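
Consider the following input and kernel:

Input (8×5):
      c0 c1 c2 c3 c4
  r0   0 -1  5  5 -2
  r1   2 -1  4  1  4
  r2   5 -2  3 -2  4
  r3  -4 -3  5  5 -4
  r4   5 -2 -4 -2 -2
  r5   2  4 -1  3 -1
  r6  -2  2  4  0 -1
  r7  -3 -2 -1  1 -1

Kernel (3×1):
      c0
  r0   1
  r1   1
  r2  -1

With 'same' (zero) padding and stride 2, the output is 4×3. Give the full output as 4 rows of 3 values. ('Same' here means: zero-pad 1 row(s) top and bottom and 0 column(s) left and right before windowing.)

-2 1 -6
11 2 12
-1 2 -5
3 4 -1

Output[0,0]: The receptive field on the zero-padded input at this output position is [0 / 0 / 2]. Elementwise product with the kernel and sum: 0·1 + 0·1 + 2·-1.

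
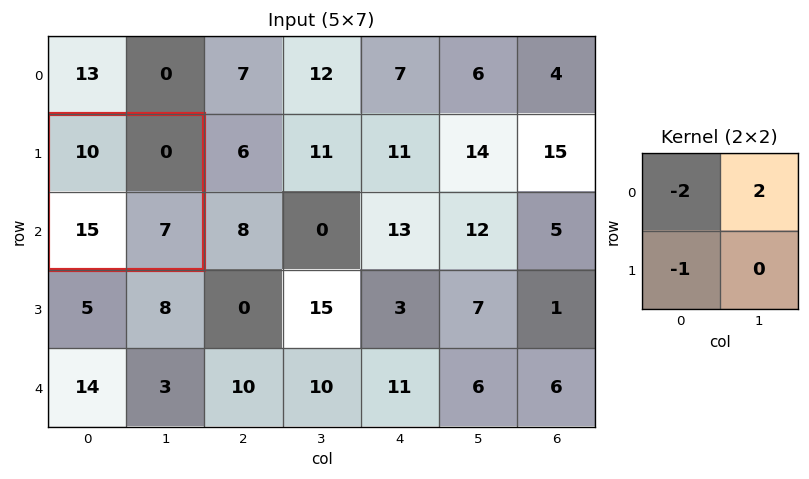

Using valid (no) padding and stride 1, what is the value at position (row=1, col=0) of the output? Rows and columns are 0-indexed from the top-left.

The receptive field on the input at this output position is [10 0 / 15 7]. Elementwise product with the kernel and sum: 10·-2 + 0·2 + 15·-1.

-35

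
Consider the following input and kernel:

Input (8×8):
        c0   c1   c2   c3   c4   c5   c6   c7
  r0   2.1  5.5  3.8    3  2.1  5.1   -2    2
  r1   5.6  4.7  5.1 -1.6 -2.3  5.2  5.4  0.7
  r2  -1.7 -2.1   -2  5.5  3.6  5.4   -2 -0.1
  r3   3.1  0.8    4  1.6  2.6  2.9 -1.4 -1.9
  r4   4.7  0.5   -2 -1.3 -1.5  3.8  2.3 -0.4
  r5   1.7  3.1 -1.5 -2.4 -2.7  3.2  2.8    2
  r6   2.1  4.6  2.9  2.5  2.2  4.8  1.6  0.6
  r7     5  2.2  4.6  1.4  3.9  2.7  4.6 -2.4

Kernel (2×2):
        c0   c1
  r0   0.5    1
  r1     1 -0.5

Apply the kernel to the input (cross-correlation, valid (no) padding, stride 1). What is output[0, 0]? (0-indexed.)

9.8

The receptive field on the input at this output position is [2.1 5.5 / 5.6 4.7]. Elementwise product with the kernel and sum: 2.1·0.5 + 5.5·1 + 5.6·1 + 4.7·-0.5.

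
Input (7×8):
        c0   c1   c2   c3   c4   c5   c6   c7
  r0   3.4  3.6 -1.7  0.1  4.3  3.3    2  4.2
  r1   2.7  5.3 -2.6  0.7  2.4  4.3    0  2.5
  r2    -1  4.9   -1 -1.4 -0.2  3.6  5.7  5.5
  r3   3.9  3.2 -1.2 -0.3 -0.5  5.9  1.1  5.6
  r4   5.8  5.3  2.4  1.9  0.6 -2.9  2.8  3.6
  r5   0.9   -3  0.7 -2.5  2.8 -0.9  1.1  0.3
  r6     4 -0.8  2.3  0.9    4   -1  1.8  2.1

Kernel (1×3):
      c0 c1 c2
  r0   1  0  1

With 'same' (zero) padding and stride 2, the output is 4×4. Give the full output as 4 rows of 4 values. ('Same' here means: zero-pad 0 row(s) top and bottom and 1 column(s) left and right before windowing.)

3.6 3.7 3.4 7.5
4.9 3.5 2.2 9.1
5.3 7.2 -1 0.7
-0.8 0.1 -0.1 1.1

Output[0,0]: The receptive field on the zero-padded input at this output position is [0 3.4 3.6]. Elementwise product with the kernel and sum: 0·1 + 3.6·1.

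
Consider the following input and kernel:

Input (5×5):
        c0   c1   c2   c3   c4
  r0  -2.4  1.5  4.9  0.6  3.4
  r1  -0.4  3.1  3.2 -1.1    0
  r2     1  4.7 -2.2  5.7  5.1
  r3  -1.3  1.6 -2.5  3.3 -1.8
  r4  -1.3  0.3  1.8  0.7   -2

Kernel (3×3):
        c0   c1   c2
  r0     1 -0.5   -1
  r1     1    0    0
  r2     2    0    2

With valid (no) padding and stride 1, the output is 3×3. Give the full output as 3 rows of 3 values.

Output[0,0]: The receptive field on the input at this output position is [-2.4 1.5 4.9 / -0.4 3.1 3.2 / 1 4.7 -2.2]. Elementwise product with the kernel and sum: -2.4·1 + 1.5·-0.5 + 4.9·-1 + -0.4·1 + 1·2 + -2.2·2.

-10.85 22.35 10.2
-11.75 17.1 -7.05
0.55 3.7 -13.05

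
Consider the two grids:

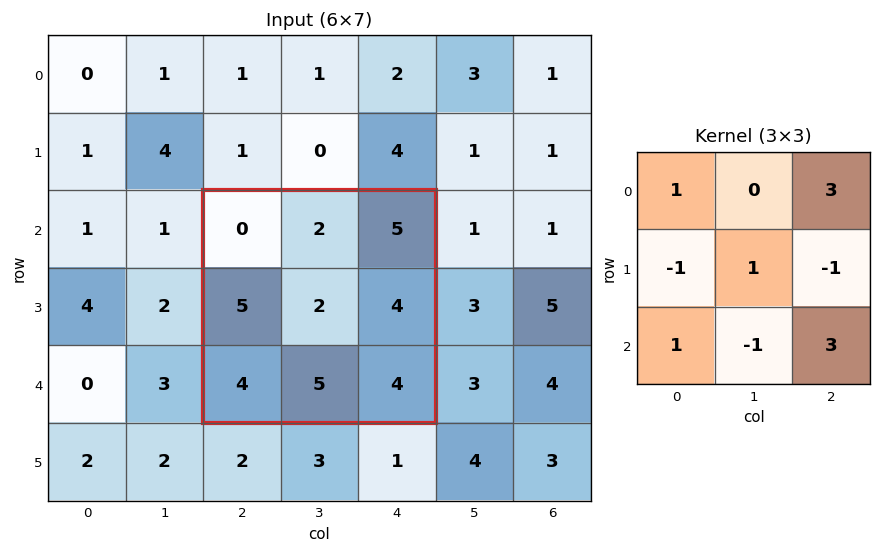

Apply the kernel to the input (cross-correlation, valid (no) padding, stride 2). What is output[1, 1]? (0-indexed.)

19

The receptive field on the input at this output position is [0 2 5 / 5 2 4 / 4 5 4]. Elementwise product with the kernel and sum: 0·1 + 5·3 + 5·-1 + 2·1 + 4·-1 + 4·1 + 5·-1 + 4·3.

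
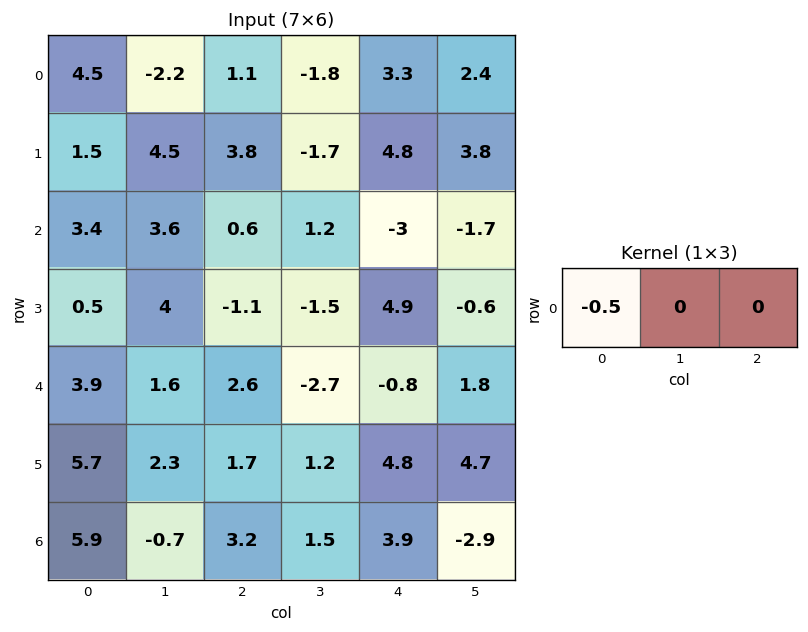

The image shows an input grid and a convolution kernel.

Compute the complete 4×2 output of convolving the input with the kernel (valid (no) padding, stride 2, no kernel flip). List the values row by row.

Output[0,0]: The receptive field on the input at this output position is [4.5 -2.2 1.1]. Elementwise product with the kernel and sum: 4.5·-0.5.
Output[0,1]: The receptive field on the input at this output position is [1.1 -1.8 3.3]. Elementwise product with the kernel and sum: 1.1·-0.5.

-2.25 -0.55
-1.7 -0.3
-1.95 -1.3
-2.95 -1.6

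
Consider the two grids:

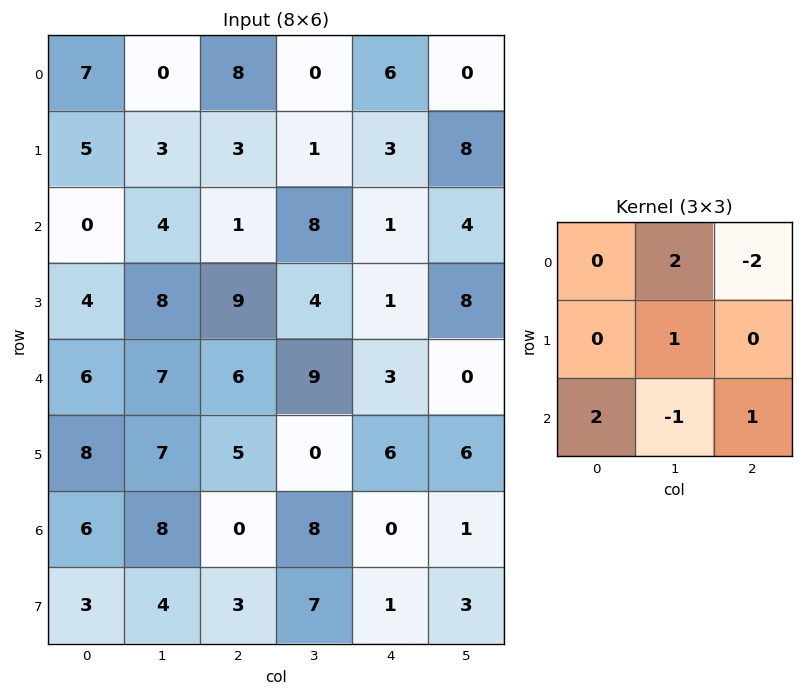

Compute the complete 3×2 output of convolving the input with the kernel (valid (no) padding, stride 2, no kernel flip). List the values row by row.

Output[0,0]: The receptive field on the input at this output position is [7 0 8 / 5 3 3 / 0 4 1]. Elementwise product with the kernel and sum: 0·2 + 8·-2 + 3·1 + 0·2 + 4·-1 + 1·1.

-16 -16
25 24
13 4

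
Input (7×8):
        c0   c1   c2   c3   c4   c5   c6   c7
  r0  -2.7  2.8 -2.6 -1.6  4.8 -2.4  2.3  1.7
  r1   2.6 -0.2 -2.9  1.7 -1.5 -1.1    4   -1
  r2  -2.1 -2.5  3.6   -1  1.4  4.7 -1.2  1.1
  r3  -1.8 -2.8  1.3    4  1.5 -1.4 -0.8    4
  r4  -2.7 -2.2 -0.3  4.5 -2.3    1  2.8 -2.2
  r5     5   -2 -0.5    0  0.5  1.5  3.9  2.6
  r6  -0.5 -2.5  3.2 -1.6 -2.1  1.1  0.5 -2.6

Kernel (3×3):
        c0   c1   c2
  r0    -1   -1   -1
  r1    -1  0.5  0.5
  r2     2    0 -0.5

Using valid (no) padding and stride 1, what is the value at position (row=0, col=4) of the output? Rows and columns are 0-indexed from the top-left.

The receptive field on the input at this output position is [4.8 -2.4 2.3 / -1.5 -1.1 4 / 1.4 4.7 -1.2]. Elementwise product with the kernel and sum: 4.8·-1 + -2.4·-1 + 2.3·-1 + -1.5·-1 + -1.1·0.5 + 4·0.5 + 1.4·2 + -1.2·-0.5.

1.65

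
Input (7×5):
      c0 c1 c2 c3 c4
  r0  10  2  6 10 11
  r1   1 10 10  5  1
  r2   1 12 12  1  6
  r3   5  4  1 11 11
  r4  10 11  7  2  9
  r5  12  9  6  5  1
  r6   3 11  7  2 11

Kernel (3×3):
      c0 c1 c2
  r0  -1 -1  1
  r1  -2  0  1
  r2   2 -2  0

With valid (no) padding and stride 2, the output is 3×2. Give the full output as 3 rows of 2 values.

Output[0,0]: The receptive field on the input at this output position is [10 2 6 / 1 10 10 / 1 12 12]. Elementwise product with the kernel and sum: 10·-1 + 2·-1 + 6·1 + 1·-2 + 10·1 + 1·2 + 12·-2.

-20 -2
-12 12
-48 -1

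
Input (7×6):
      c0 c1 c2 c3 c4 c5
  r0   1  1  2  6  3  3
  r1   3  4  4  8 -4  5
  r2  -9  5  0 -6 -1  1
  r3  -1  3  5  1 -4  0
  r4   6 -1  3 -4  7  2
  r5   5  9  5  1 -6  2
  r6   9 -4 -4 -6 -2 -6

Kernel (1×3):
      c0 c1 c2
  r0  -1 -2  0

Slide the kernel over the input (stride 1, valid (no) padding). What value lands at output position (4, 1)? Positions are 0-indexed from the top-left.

-5

The receptive field on the input at this output position is [-1 3 -4]. Elementwise product with the kernel and sum: -1·-1 + 3·-2.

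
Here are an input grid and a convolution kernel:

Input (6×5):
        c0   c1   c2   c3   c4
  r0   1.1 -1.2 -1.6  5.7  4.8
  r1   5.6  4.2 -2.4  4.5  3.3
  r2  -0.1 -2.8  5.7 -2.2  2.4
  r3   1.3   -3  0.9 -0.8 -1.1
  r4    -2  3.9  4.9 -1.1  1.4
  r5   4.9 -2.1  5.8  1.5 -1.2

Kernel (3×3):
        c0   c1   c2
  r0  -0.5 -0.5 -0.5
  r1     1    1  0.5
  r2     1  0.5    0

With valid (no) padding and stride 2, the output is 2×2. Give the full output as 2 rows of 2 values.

7.95 3.9
-2.7 0.95

Output[0,0]: The receptive field on the input at this output position is [1.1 -1.2 -1.6 / 5.6 4.2 -2.4 / -0.1 -2.8 5.7]. Elementwise product with the kernel and sum: 1.1·-0.5 + -1.2·-0.5 + -1.6·-0.5 + 5.6·1 + 4.2·1 + -2.4·0.5 + -0.1·1 + -2.8·0.5.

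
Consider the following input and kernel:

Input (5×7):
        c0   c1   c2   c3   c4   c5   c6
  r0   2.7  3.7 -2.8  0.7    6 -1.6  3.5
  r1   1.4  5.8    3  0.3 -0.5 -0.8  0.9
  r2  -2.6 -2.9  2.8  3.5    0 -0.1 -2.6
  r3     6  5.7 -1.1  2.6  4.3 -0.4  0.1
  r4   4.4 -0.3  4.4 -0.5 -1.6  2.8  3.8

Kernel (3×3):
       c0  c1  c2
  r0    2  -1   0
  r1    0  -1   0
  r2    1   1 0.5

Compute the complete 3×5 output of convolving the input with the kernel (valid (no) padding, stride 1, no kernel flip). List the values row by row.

Output[0,0]: The receptive field on the input at this output position is [2.7 3.7 -2.8 / 1.4 5.8 3 / -2.6 -2.9 2.8]. Elementwise product with the kernel and sum: 2.7·2 + 3.7·-1 + 5.8·-1 + -2.6·1 + -2.9·1 + 2.8·0.5.
Output[0,1]: The receptive field on the input at this output position is [3.7 -2.8 0.7 / 5.8 3 0.3 / -2.9 2.8 3.5]. Elementwise product with the kernel and sum: 3.7·2 + -2.8·-1 + 3·-1 + -2.9·1 + 2.8·1 + 3.5·0.5.

-8.2 8.85 -0.3 -0.65 13
11.05 11.7 5.85 7.8 3.85
-1.7 -3.65 2.6 2 3.6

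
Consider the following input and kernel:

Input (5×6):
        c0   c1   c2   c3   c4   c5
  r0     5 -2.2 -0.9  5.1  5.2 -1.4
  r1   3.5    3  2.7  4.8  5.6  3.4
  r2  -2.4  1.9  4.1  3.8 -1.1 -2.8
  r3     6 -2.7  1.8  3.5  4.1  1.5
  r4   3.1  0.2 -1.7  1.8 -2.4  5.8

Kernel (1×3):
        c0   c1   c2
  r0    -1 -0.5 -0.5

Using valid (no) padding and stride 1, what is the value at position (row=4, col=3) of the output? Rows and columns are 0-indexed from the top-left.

The receptive field on the input at this output position is [1.8 -2.4 5.8]. Elementwise product with the kernel and sum: 1.8·-1 + -2.4·-0.5 + 5.8·-0.5.

-3.5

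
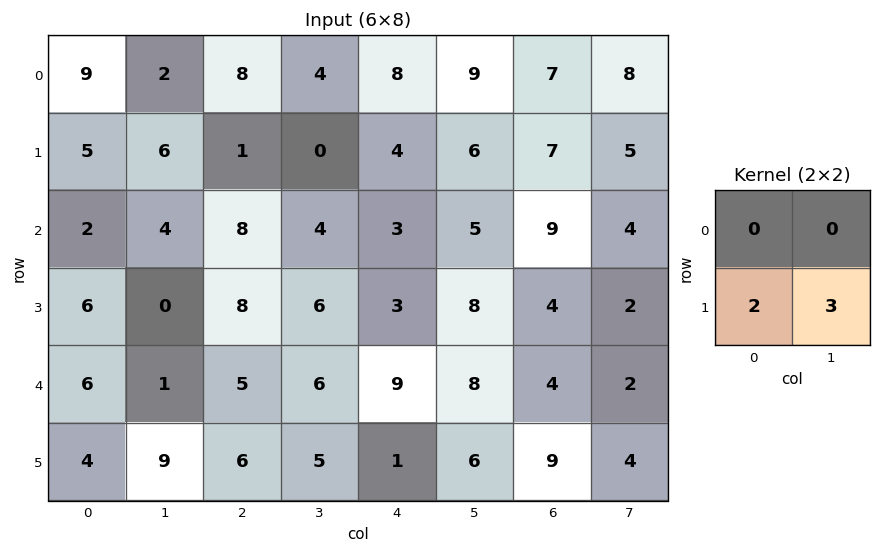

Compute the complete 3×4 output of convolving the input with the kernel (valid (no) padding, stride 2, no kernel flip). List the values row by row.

28 2 26 29
12 34 30 14
35 27 20 30

Output[0,0]: The receptive field on the input at this output position is [9 2 / 5 6]. Elementwise product with the kernel and sum: 5·2 + 6·3.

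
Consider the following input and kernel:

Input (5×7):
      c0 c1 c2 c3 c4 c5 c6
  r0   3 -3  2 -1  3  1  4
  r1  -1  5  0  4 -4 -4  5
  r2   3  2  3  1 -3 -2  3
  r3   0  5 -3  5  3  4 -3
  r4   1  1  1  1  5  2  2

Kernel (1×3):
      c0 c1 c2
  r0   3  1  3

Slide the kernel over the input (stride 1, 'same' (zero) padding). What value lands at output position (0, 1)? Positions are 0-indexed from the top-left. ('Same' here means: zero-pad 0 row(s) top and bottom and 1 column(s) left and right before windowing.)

The receptive field on the zero-padded input at this output position is [3 -3 2]. Elementwise product with the kernel and sum: 3·3 + -3·1 + 2·3.

12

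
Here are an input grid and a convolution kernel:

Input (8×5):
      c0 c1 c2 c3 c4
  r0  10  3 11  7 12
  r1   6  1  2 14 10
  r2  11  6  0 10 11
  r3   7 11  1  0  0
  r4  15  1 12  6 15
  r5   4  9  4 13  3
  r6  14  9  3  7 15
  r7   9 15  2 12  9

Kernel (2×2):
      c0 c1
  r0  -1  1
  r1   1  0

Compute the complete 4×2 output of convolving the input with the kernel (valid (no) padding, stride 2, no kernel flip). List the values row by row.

Output[0,0]: The receptive field on the input at this output position is [10 3 / 6 1]. Elementwise product with the kernel and sum: 10·-1 + 3·1 + 6·1.

-1 -2
2 11
-10 -2
4 6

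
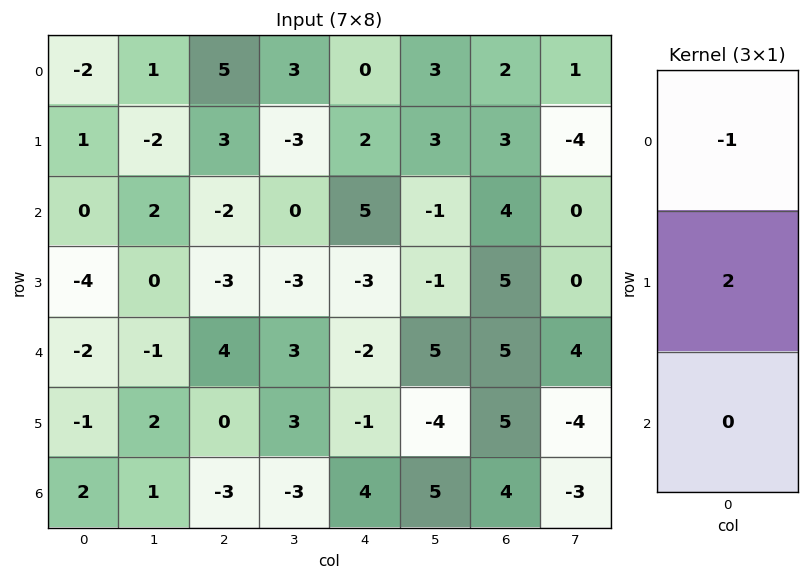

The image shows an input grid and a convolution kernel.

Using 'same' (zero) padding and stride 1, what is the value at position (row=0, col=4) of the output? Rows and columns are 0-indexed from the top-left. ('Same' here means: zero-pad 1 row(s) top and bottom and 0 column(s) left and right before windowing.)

The receptive field on the zero-padded input at this output position is [0 / 0 / 2]. Elementwise product with the kernel and sum: 0·-1 + 0·2.

0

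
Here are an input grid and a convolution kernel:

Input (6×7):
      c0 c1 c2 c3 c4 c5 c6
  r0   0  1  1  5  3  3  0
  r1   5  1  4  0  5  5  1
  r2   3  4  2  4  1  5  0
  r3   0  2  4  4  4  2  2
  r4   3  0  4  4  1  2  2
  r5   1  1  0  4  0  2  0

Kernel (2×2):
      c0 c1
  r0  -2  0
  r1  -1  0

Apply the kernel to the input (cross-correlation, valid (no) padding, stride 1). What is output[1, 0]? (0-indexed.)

-13

The receptive field on the input at this output position is [5 1 / 3 4]. Elementwise product with the kernel and sum: 5·-2 + 3·-1.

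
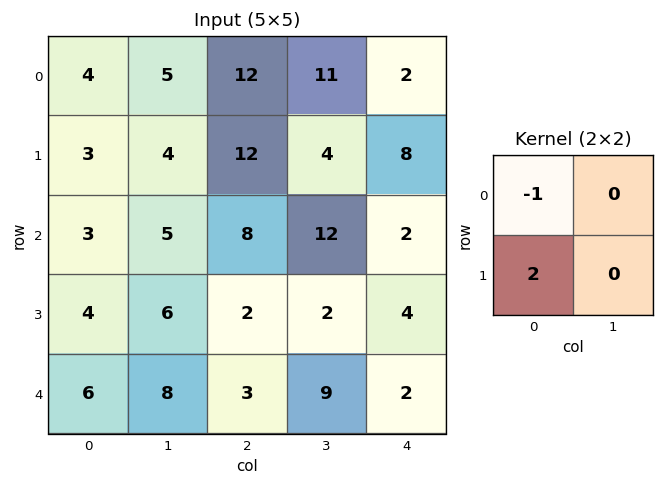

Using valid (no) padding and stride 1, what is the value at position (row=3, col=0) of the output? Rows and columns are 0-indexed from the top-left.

8

The receptive field on the input at this output position is [4 6 / 6 8]. Elementwise product with the kernel and sum: 4·-1 + 6·2.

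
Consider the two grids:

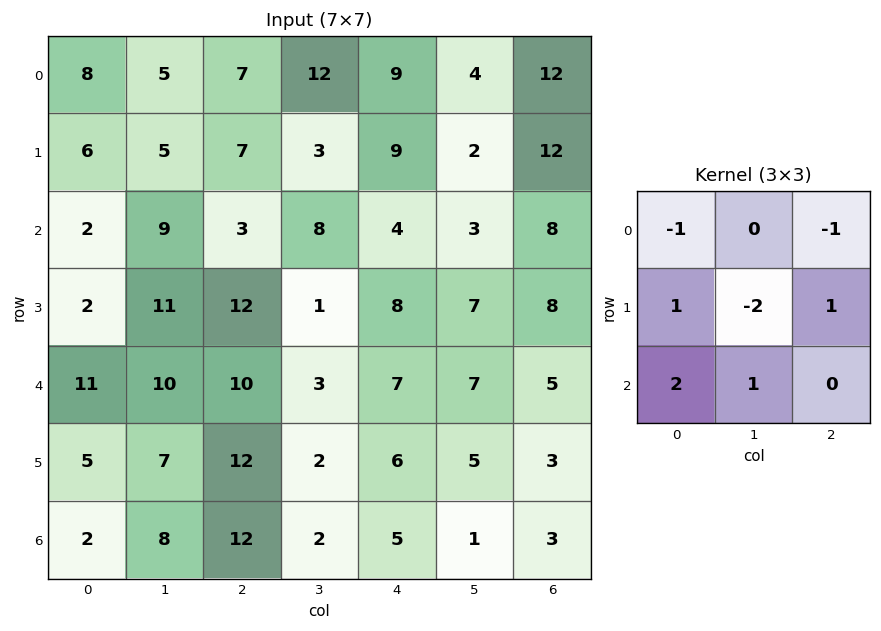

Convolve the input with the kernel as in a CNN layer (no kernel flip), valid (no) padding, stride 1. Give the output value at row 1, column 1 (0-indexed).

37

The receptive field on the input at this output position is [5 7 3 / 9 3 8 / 11 12 1]. Elementwise product with the kernel and sum: 5·-1 + 3·-1 + 9·1 + 3·-2 + 8·1 + 11·2 + 12·1.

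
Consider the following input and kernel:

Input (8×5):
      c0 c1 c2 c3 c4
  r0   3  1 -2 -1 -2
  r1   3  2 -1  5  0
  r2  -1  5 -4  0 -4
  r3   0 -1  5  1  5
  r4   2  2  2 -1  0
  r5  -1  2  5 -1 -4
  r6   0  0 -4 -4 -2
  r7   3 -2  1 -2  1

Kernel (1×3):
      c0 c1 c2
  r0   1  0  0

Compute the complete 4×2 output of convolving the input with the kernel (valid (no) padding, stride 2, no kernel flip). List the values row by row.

Output[0,0]: The receptive field on the input at this output position is [3 1 -2]. Elementwise product with the kernel and sum: 3·1.

3 -2
-1 -4
2 2
0 -4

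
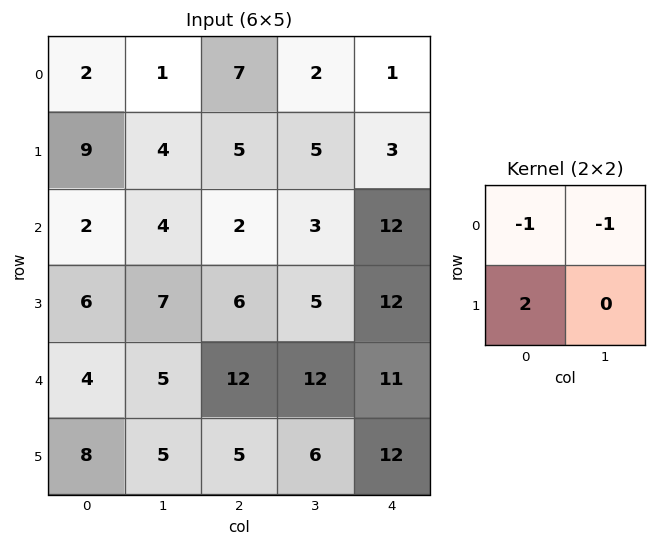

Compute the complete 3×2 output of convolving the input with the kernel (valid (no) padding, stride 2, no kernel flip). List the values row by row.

Output[0,0]: The receptive field on the input at this output position is [2 1 / 9 4]. Elementwise product with the kernel and sum: 2·-1 + 1·-1 + 9·2.
Output[0,1]: The receptive field on the input at this output position is [7 2 / 5 5]. Elementwise product with the kernel and sum: 7·-1 + 2·-1 + 5·2.

15 1
6 7
7 -14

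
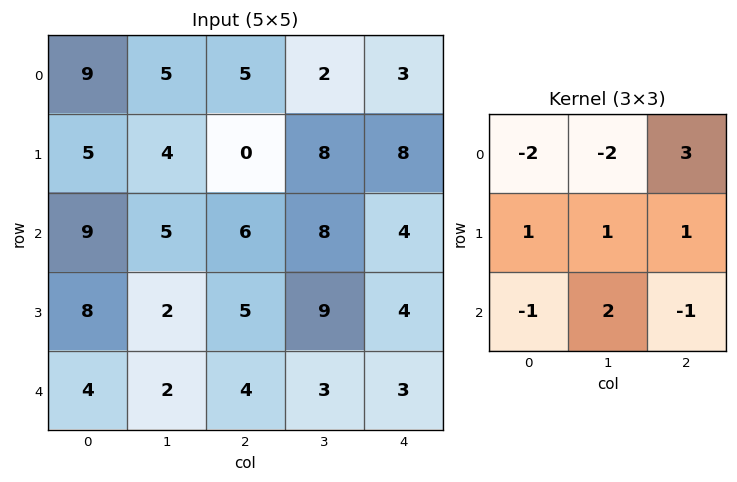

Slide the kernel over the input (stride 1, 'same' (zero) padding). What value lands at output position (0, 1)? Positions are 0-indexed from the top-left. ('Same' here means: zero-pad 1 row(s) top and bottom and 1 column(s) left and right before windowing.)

The receptive field on the zero-padded input at this output position is [0 0 0 / 9 5 5 / 5 4 0]. Elementwise product with the kernel and sum: 0·-2 + 0·-2 + 0·3 + 9·1 + 5·1 + 5·1 + 5·-1 + 4·2 + 0·-1.

22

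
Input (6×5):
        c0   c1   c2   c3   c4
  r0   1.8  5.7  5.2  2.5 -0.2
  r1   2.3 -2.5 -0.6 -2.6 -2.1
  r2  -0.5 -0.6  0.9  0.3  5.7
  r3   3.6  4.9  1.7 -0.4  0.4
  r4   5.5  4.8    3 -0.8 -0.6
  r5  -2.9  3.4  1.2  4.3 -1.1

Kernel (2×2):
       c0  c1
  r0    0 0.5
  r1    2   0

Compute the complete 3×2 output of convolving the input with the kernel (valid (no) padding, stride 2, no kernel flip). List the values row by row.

Output[0,0]: The receptive field on the input at this output position is [1.8 5.7 / 2.3 -2.5]. Elementwise product with the kernel and sum: 5.7·0.5 + 2.3·2.
Output[0,1]: The receptive field on the input at this output position is [5.2 2.5 / -0.6 -2.6]. Elementwise product with the kernel and sum: 2.5·0.5 + -0.6·2.

7.45 0.05
6.9 3.55
-3.4 2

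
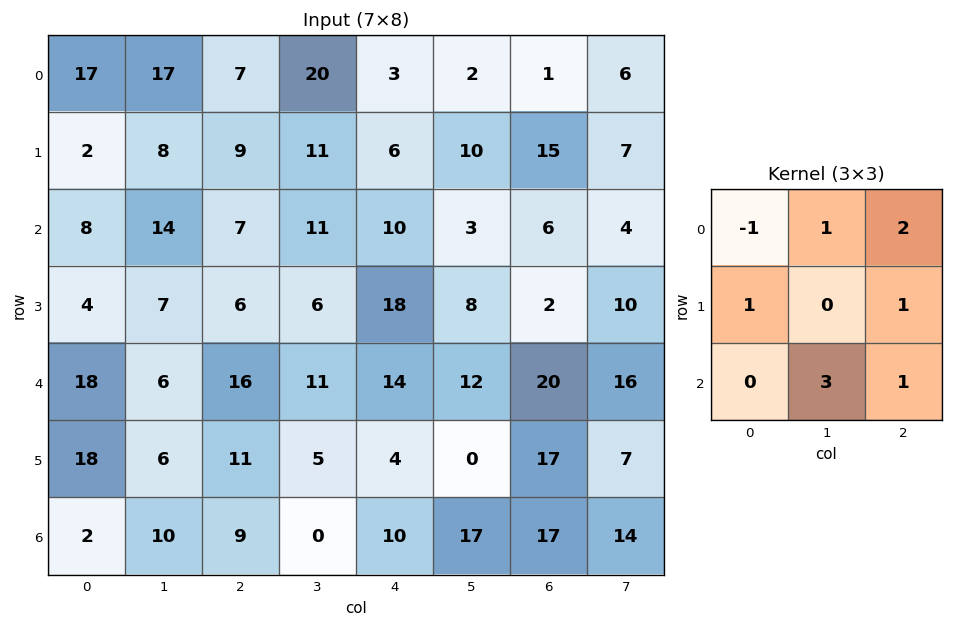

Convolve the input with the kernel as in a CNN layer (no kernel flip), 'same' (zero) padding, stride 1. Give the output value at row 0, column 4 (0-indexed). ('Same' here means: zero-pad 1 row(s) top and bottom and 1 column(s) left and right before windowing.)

The receptive field on the zero-padded input at this output position is [0 0 0 / 20 3 2 / 11 6 10]. Elementwise product with the kernel and sum: 0·-1 + 0·1 + 0·2 + 20·1 + 2·1 + 6·3 + 10·1.

50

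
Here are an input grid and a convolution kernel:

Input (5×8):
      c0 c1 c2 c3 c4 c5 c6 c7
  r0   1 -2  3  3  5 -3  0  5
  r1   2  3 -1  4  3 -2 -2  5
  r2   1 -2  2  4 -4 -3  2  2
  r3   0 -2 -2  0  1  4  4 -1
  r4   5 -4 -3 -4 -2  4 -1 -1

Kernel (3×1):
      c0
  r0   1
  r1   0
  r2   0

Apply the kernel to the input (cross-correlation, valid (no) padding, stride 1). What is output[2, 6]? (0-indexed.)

2

The receptive field on the input at this output position is [2 / 4 / -1]. Elementwise product with the kernel and sum: 2·1.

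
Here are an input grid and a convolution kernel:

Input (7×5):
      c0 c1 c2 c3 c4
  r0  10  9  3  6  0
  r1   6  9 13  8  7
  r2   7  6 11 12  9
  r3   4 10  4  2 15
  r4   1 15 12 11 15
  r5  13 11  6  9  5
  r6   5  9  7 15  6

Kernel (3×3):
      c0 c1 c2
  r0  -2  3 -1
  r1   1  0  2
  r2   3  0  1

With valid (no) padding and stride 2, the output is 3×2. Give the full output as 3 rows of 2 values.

68 81
20 90
78 37

Output[0,0]: The receptive field on the input at this output position is [10 9 3 / 6 9 13 / 7 6 11]. Elementwise product with the kernel and sum: 10·-2 + 9·3 + 3·-1 + 6·1 + 13·2 + 7·3 + 11·1.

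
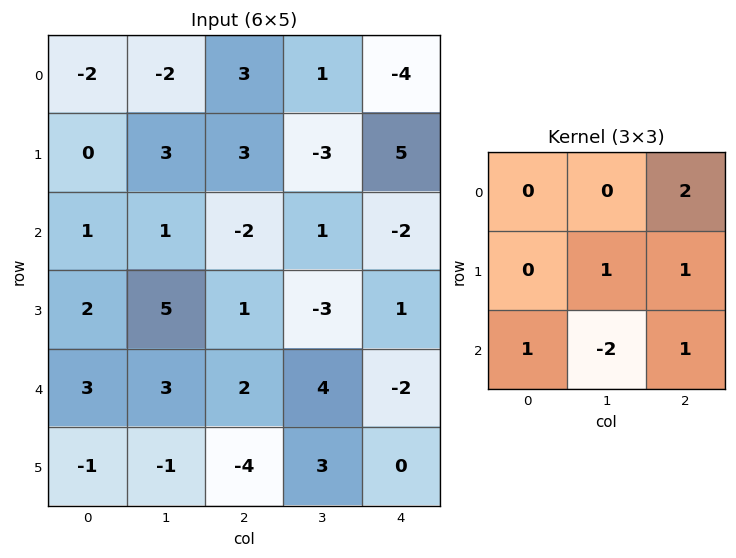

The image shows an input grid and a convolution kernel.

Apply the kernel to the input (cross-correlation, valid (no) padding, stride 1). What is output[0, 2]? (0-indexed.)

The receptive field on the input at this output position is [3 1 -4 / 3 -3 5 / -2 1 -2]. Elementwise product with the kernel and sum: -4·2 + -3·1 + 5·1 + -2·1 + 1·-2 + -2·1.

-12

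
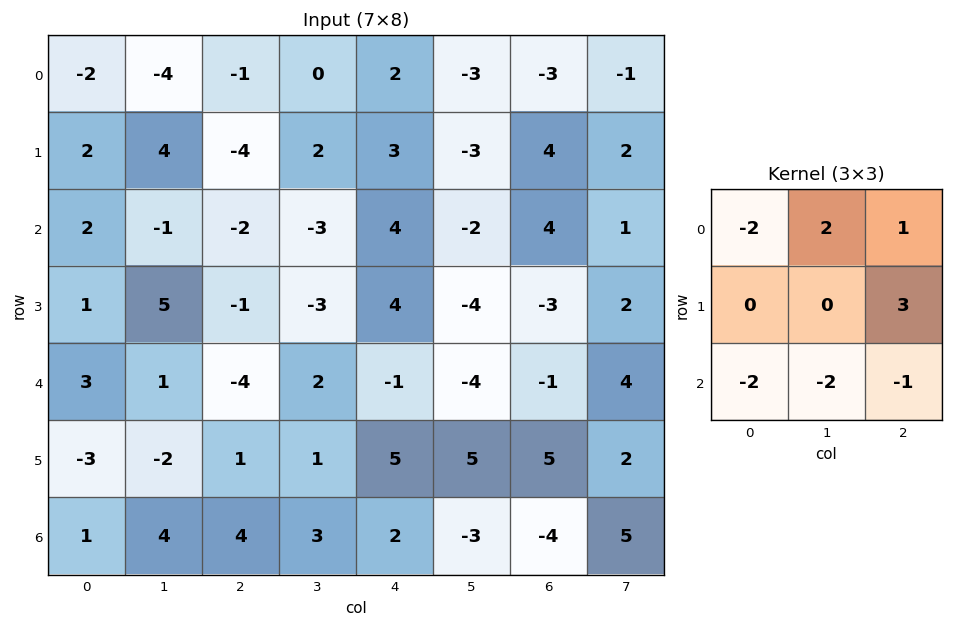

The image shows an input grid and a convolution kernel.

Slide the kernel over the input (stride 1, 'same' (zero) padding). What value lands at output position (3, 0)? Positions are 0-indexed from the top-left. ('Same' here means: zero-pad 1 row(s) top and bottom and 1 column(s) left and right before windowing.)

11

The receptive field on the zero-padded input at this output position is [0 2 -1 / 0 1 5 / 0 3 1]. Elementwise product with the kernel and sum: 0·-2 + 2·2 + -1·1 + 5·3 + 0·-2 + 3·-2 + 1·-1.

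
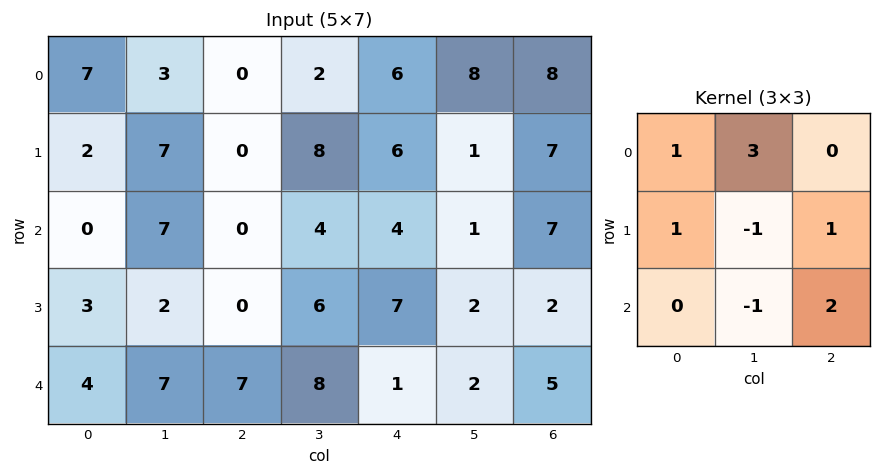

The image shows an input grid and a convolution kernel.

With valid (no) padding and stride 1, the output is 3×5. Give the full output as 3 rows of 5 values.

4 26 8 21 55
14 30 32 24 21
29 24 7 20 22

Output[0,0]: The receptive field on the input at this output position is [7 3 0 / 2 7 0 / 0 7 0]. Elementwise product with the kernel and sum: 7·1 + 3·3 + 2·1 + 7·-1 + 0·1 + 7·-1 + 0·2.
Output[0,1]: The receptive field on the input at this output position is [3 0 2 / 7 0 8 / 7 0 4]. Elementwise product with the kernel and sum: 3·1 + 0·3 + 7·1 + 0·-1 + 8·1 + 0·-1 + 4·2.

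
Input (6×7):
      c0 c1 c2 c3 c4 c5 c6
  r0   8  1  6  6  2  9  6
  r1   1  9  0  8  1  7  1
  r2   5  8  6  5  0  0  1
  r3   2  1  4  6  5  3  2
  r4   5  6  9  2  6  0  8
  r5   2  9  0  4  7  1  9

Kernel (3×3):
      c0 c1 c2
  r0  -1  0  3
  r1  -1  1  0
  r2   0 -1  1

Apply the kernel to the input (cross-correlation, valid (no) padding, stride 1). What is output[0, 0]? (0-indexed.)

The receptive field on the input at this output position is [8 1 6 / 1 9 0 / 5 8 6]. Elementwise product with the kernel and sum: 8·-1 + 6·3 + 1·-1 + 9·1 + 8·-1 + 6·1.

16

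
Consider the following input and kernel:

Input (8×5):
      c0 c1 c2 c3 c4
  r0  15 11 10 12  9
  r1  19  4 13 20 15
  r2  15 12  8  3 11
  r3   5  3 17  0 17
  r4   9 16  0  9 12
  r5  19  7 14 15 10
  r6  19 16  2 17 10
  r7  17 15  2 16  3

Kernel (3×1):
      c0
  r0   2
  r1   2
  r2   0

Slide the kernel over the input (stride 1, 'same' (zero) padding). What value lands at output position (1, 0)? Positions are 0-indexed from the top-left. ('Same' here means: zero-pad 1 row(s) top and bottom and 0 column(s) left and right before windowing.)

68

The receptive field on the zero-padded input at this output position is [15 / 19 / 15]. Elementwise product with the kernel and sum: 15·2 + 19·2.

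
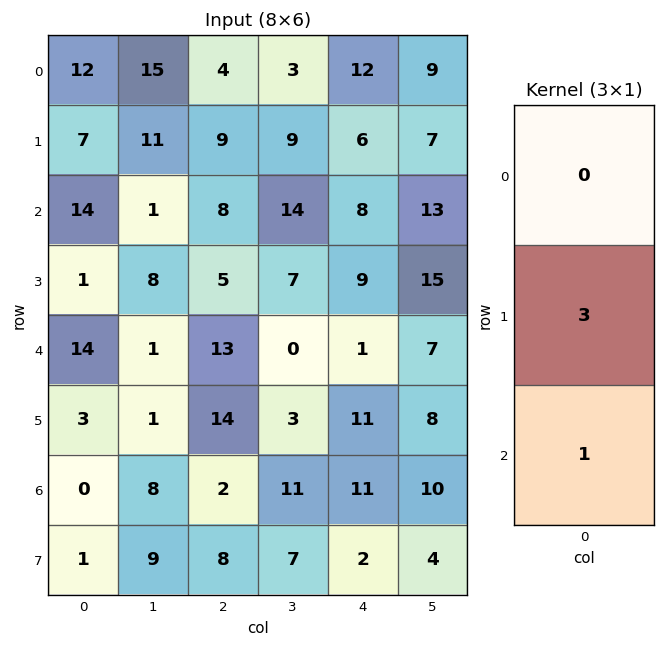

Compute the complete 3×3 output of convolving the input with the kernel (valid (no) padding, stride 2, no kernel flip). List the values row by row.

Output[0,0]: The receptive field on the input at this output position is [12 / 7 / 14]. Elementwise product with the kernel and sum: 7·3 + 14·1.

35 35 26
17 28 28
9 44 44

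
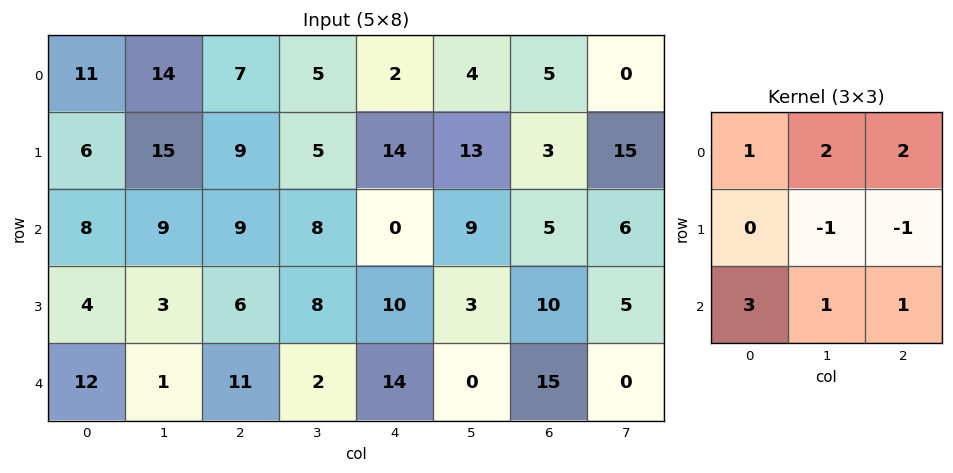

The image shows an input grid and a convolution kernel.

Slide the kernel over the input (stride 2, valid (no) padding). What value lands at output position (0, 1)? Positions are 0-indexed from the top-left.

37

The receptive field on the input at this output position is [7 5 2 / 9 5 14 / 9 8 0]. Elementwise product with the kernel and sum: 7·1 + 5·2 + 2·2 + 5·-1 + 14·-1 + 9·3 + 8·1 + 0·1.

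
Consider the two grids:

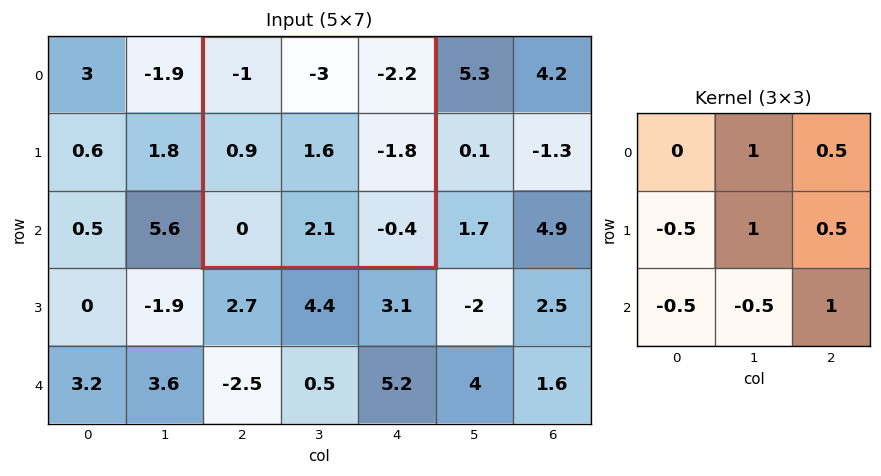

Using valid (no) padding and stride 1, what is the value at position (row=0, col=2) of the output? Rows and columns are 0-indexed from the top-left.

-5.3

The receptive field on the input at this output position is [-1 -3 -2.2 / 0.9 1.6 -1.8 / 0 2.1 -0.4]. Elementwise product with the kernel and sum: -3·1 + -2.2·0.5 + 0.9·-0.5 + 1.6·1 + -1.8·0.5 + 0·-0.5 + 2.1·-0.5 + -0.4·1.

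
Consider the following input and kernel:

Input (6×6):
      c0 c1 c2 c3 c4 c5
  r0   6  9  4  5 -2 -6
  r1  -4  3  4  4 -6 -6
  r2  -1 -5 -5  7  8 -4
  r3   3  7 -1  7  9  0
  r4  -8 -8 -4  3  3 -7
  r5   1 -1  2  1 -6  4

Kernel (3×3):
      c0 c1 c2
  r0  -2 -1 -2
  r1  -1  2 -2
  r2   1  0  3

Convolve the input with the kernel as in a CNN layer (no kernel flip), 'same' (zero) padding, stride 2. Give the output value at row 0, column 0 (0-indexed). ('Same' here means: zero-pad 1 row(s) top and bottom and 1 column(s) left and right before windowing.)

The receptive field on the zero-padded input at this output position is [0 0 0 / 0 6 9 / 0 -4 3]. Elementwise product with the kernel and sum: 0·-2 + 0·-1 + 0·-2 + 0·-1 + 6·2 + 9·-2 + 0·1 + 3·3.

3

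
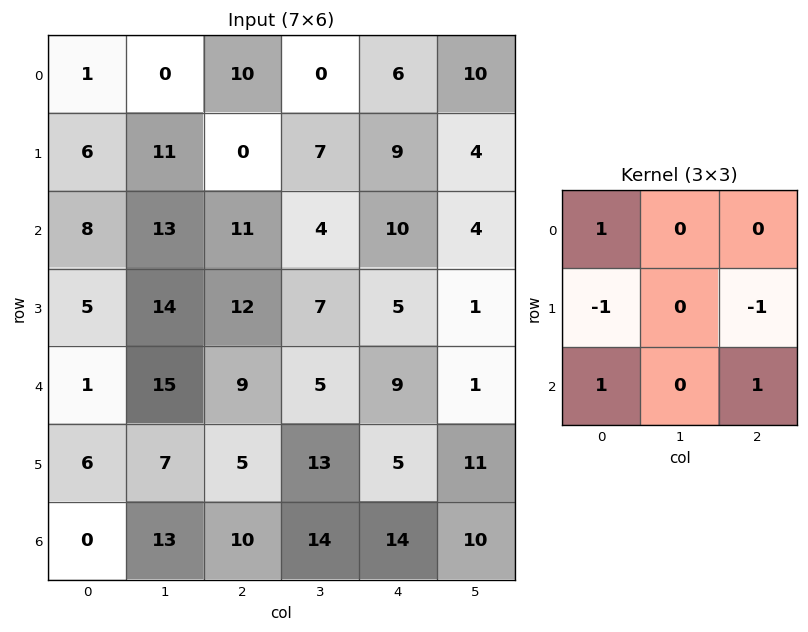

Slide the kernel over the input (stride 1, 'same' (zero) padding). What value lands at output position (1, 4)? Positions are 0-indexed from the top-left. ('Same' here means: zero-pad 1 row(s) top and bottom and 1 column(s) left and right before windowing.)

-3

The receptive field on the zero-padded input at this output position is [0 6 10 / 7 9 4 / 4 10 4]. Elementwise product with the kernel and sum: 0·1 + 7·-1 + 4·-1 + 4·1 + 4·1.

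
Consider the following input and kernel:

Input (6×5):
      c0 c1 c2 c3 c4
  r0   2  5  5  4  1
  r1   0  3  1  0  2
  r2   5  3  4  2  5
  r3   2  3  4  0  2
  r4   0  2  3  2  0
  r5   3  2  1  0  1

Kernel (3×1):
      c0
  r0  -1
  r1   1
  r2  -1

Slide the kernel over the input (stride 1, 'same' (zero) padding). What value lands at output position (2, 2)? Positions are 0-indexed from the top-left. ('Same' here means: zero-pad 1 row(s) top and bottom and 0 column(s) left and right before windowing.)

-1

The receptive field on the zero-padded input at this output position is [1 / 4 / 4]. Elementwise product with the kernel and sum: 1·-1 + 4·1 + 4·-1.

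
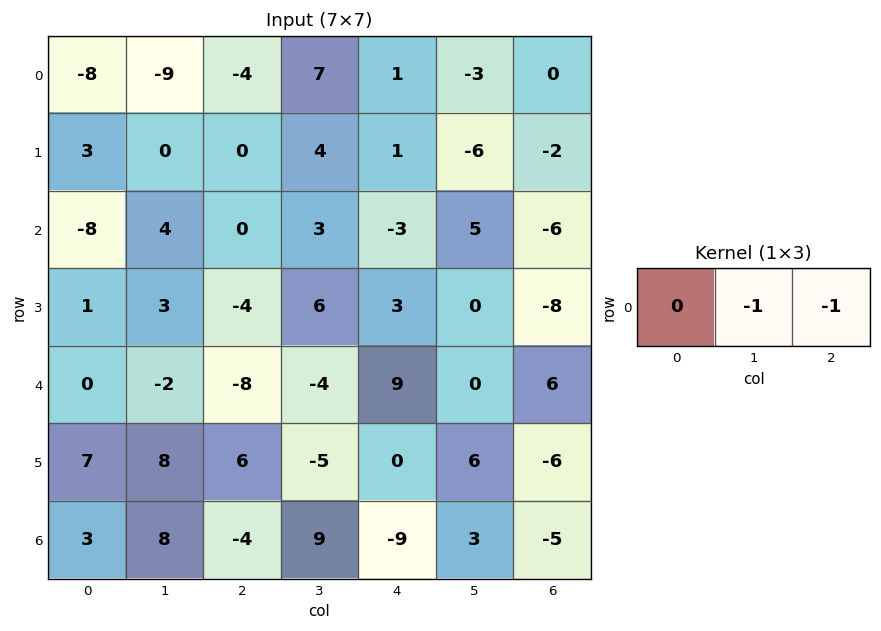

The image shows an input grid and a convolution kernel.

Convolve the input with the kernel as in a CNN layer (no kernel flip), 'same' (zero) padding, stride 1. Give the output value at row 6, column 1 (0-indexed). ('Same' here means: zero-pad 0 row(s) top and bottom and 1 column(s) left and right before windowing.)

-4

The receptive field on the zero-padded input at this output position is [3 8 -4]. Elementwise product with the kernel and sum: 8·-1 + -4·-1.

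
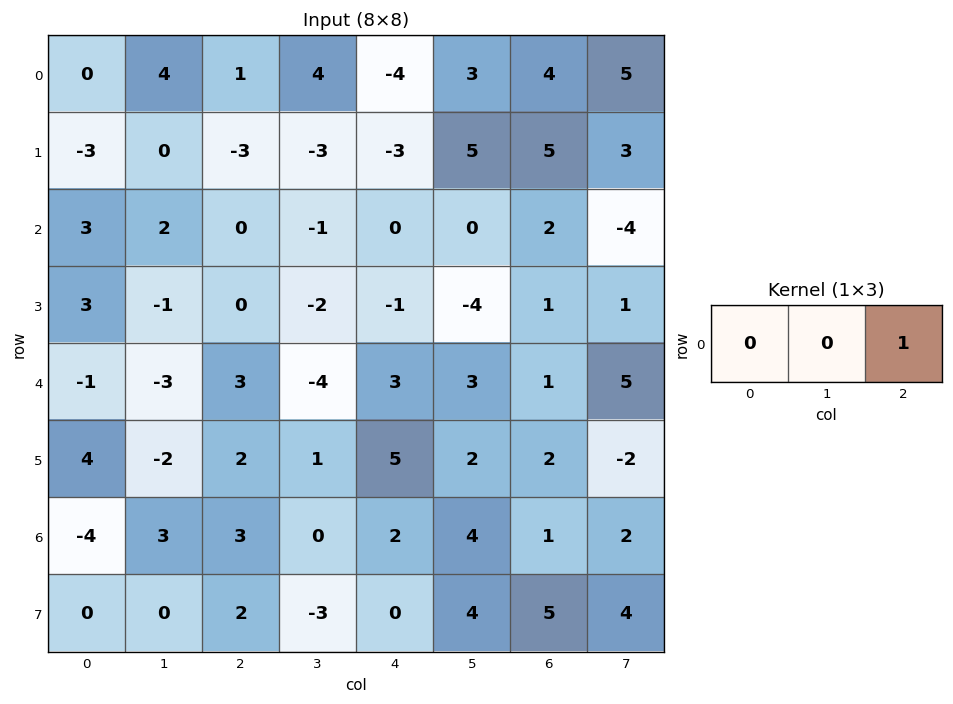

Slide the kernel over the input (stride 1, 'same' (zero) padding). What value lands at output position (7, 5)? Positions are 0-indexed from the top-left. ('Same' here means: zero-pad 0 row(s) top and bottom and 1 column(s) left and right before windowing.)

5

The receptive field on the zero-padded input at this output position is [0 4 5]. Elementwise product with the kernel and sum: 5·1.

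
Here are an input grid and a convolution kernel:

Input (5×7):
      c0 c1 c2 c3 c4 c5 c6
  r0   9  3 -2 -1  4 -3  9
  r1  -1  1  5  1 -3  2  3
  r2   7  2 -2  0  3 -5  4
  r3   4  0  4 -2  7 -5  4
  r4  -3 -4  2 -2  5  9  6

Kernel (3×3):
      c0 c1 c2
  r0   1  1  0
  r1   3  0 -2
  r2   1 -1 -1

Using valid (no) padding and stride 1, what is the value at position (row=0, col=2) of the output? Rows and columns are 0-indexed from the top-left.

The receptive field on the input at this output position is [-2 -1 4 / 5 1 -3 / -2 0 3]. Elementwise product with the kernel and sum: -2·1 + -1·1 + 5·3 + -3·-2 + -2·1 + 0·-1 + 3·-1.

13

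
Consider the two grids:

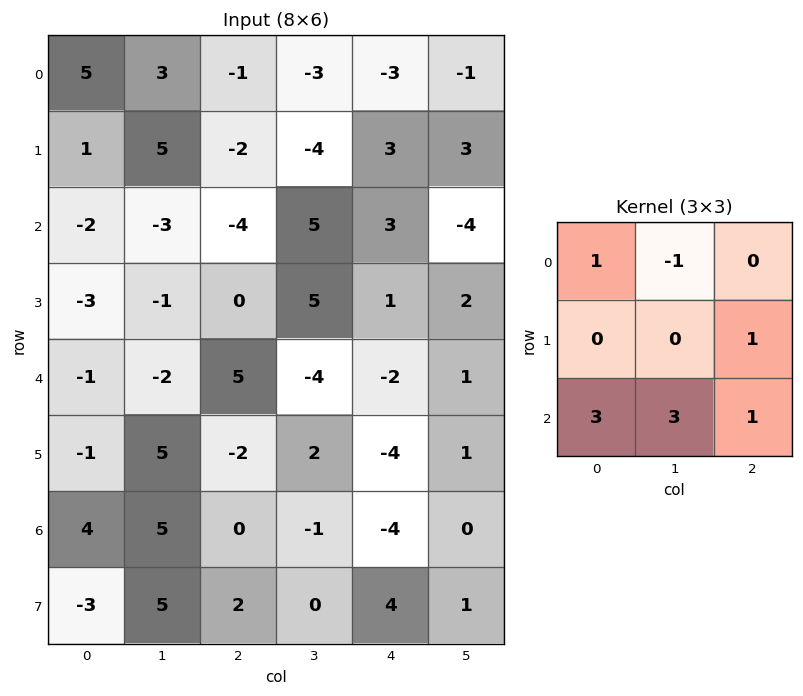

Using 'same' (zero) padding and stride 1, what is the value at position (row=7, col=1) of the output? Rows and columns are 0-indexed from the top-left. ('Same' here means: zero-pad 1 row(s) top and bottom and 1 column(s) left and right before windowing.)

1

The receptive field on the zero-padded input at this output position is [4 5 0 / -3 5 2 / 0 0 0]. Elementwise product with the kernel and sum: 4·1 + 5·-1 + 2·1 + 0·3 + 0·3 + 0·1.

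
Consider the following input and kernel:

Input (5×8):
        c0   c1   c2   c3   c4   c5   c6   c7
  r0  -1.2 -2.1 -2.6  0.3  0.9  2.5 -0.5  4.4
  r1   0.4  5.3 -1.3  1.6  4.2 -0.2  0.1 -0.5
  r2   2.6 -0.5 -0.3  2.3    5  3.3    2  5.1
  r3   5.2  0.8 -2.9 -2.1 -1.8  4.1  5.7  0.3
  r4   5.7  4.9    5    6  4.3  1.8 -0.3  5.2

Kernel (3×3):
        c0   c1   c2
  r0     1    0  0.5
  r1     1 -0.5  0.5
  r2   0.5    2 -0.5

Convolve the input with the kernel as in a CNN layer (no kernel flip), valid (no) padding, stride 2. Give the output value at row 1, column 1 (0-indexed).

11.8

The receptive field on the input at this output position is [-0.3 2.3 5 / -2.9 -2.1 -1.8 / 5 6 4.3]. Elementwise product with the kernel and sum: -0.3·1 + 5·0.5 + -2.9·1 + -2.1·-0.5 + -1.8·0.5 + 5·0.5 + 6·2 + 4.3·-0.5.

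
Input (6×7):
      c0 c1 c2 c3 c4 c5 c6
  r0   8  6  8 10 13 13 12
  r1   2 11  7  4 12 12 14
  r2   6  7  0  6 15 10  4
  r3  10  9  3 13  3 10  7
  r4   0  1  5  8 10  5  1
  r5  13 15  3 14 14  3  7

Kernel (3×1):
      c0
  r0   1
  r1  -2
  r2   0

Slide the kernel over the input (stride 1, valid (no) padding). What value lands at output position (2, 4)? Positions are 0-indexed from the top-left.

The receptive field on the input at this output position is [15 / 3 / 10]. Elementwise product with the kernel and sum: 15·1 + 3·-2.

9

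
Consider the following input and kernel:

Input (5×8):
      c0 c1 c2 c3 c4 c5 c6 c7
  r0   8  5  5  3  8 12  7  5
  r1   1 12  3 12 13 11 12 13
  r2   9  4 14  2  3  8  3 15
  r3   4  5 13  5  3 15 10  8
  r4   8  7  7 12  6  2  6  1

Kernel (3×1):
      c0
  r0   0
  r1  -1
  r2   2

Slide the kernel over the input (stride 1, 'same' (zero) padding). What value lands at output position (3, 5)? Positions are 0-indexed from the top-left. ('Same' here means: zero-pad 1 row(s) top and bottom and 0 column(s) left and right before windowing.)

The receptive field on the zero-padded input at this output position is [8 / 15 / 2]. Elementwise product with the kernel and sum: 15·-1 + 2·2.

-11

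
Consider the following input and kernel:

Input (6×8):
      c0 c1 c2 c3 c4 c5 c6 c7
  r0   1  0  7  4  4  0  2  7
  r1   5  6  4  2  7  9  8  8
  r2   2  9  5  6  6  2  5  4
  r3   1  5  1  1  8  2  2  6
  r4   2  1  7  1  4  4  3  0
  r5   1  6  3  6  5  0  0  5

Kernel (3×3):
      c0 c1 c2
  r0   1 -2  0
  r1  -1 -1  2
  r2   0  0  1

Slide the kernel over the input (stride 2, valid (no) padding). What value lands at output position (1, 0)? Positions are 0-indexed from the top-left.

-13

The receptive field on the input at this output position is [2 9 5 / 1 5 1 / 2 1 7]. Elementwise product with the kernel and sum: 2·1 + 9·-2 + 1·-1 + 5·-1 + 1·2 + 7·1.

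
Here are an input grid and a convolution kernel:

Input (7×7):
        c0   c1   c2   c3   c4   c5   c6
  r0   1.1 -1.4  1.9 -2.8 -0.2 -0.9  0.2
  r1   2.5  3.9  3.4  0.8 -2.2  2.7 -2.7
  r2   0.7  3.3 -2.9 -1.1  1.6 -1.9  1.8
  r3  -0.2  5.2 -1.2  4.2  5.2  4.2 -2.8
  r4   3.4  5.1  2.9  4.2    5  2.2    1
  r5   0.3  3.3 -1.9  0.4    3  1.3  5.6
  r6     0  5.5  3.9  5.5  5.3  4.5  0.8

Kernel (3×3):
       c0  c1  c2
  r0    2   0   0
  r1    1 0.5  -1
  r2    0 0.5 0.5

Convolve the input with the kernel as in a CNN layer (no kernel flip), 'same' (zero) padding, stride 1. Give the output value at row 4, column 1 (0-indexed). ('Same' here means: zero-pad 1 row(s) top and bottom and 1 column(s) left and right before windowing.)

The receptive field on the zero-padded input at this output position is [-0.2 5.2 -1.2 / 3.4 5.1 2.9 / 0.3 3.3 -1.9]. Elementwise product with the kernel and sum: -0.2·2 + 3.4·1 + 5.1·0.5 + 2.9·-1 + 3.3·0.5 + -1.9·0.5.

3.35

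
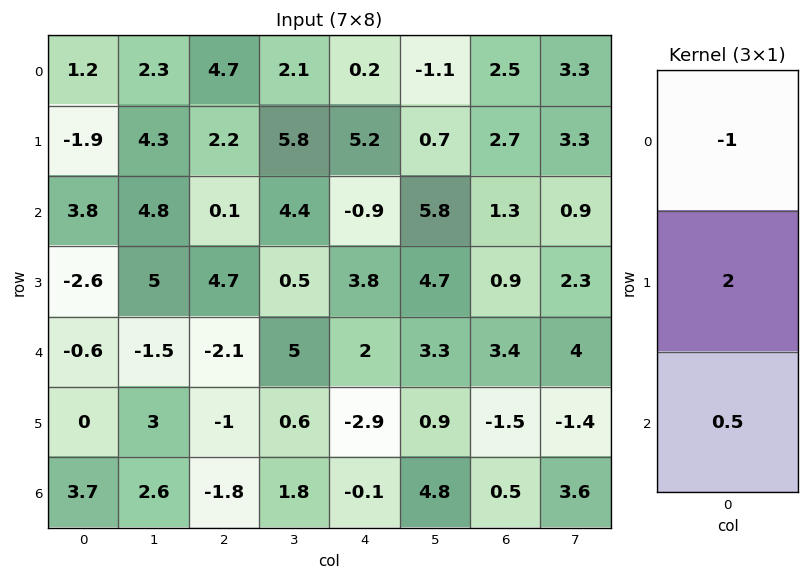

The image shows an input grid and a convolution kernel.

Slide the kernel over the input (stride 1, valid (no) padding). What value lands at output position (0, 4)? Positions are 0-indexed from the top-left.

The receptive field on the input at this output position is [0.2 / 5.2 / -0.9]. Elementwise product with the kernel and sum: 0.2·-1 + 5.2·2 + -0.9·0.5.

9.75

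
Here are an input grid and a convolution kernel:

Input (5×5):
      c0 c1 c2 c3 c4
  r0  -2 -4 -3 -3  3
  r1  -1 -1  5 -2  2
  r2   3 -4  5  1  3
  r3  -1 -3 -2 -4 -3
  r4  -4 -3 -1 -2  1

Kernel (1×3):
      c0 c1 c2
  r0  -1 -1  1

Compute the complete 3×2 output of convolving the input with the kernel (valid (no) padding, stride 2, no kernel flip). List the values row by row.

Output[0,0]: The receptive field on the input at this output position is [-2 -4 -3]. Elementwise product with the kernel and sum: -2·-1 + -4·-1 + -3·1.

3 9
6 -3
6 4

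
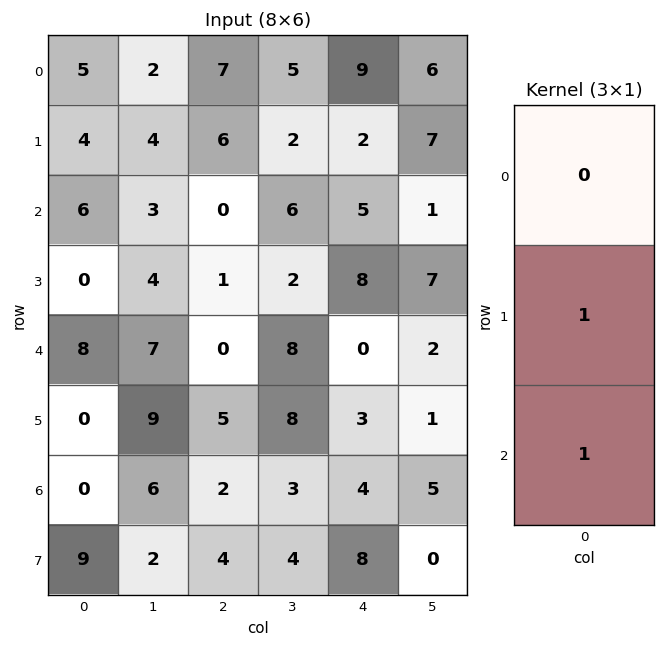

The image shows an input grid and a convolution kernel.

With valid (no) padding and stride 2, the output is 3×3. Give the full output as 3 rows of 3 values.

10 6 7
8 1 8
0 7 7

Output[0,0]: The receptive field on the input at this output position is [5 / 4 / 6]. Elementwise product with the kernel and sum: 4·1 + 6·1.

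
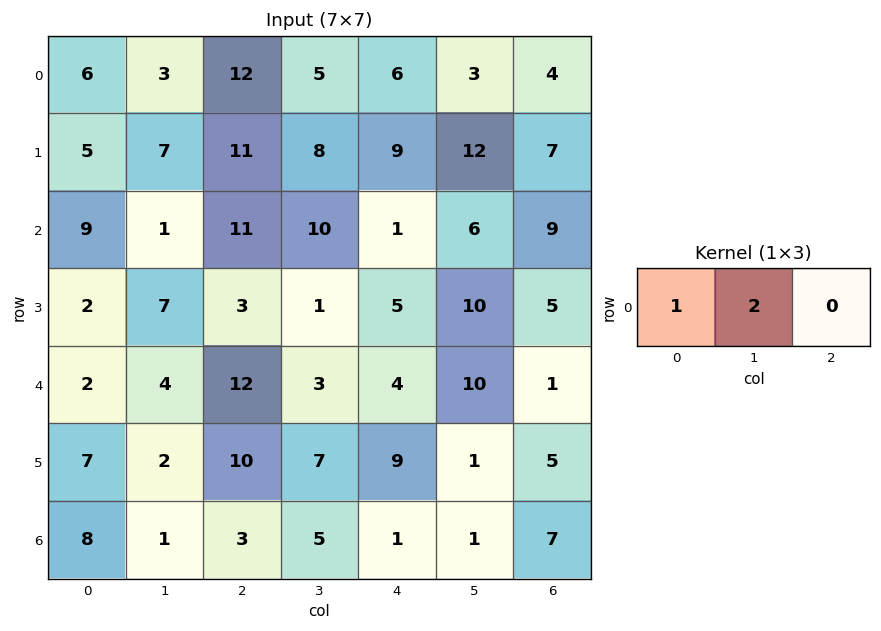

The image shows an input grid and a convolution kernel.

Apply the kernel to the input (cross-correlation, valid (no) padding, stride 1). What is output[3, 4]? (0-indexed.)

25

The receptive field on the input at this output position is [5 10 5]. Elementwise product with the kernel and sum: 5·1 + 10·2.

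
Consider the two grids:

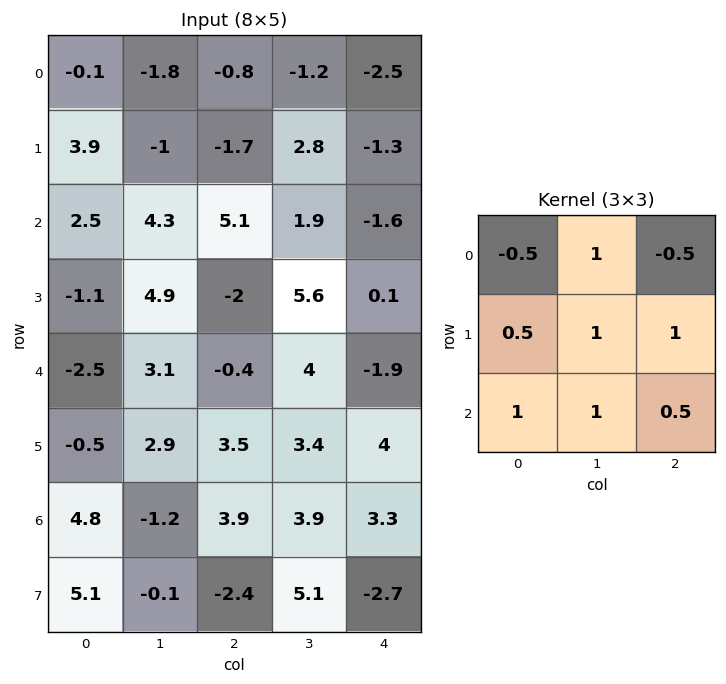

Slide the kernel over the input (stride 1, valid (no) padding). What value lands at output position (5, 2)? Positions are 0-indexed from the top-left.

The receptive field on the input at this output position is [3.5 3.4 4 / 3.9 3.9 3.3 / -2.4 5.1 -2.7]. Elementwise product with the kernel and sum: 3.5·-0.5 + 3.4·1 + 4·-0.5 + 3.9·0.5 + 3.9·1 + 3.3·1 + -2.4·1 + 5.1·1 + -2.7·0.5.

10.15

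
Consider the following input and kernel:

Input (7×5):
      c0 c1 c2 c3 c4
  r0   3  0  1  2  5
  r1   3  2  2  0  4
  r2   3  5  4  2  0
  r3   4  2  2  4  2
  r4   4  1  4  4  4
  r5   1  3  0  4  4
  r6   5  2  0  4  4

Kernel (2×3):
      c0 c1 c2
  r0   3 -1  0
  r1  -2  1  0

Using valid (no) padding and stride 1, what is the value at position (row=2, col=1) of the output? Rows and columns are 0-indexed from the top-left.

The receptive field on the input at this output position is [5 4 2 / 2 2 4]. Elementwise product with the kernel and sum: 5·3 + 4·-1 + 2·-2 + 2·1.

9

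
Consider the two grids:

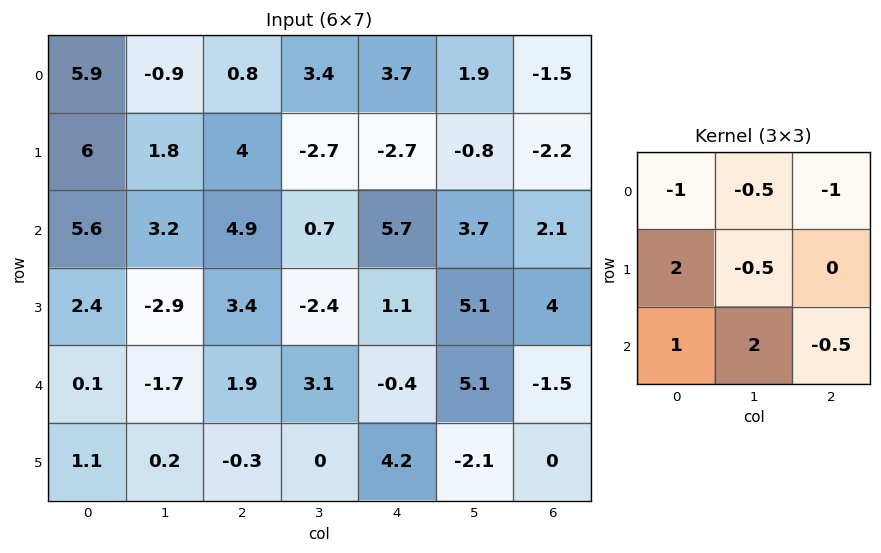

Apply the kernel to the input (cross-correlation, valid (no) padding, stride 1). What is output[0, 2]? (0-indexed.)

The receptive field on the input at this output position is [0.8 3.4 3.7 / 4 -2.7 -2.7 / 4.9 0.7 5.7]. Elementwise product with the kernel and sum: 0.8·-1 + 3.4·-0.5 + 3.7·-1 + 4·2 + -2.7·-0.5 + 4.9·1 + 0.7·2 + 5.7·-0.5.

6.6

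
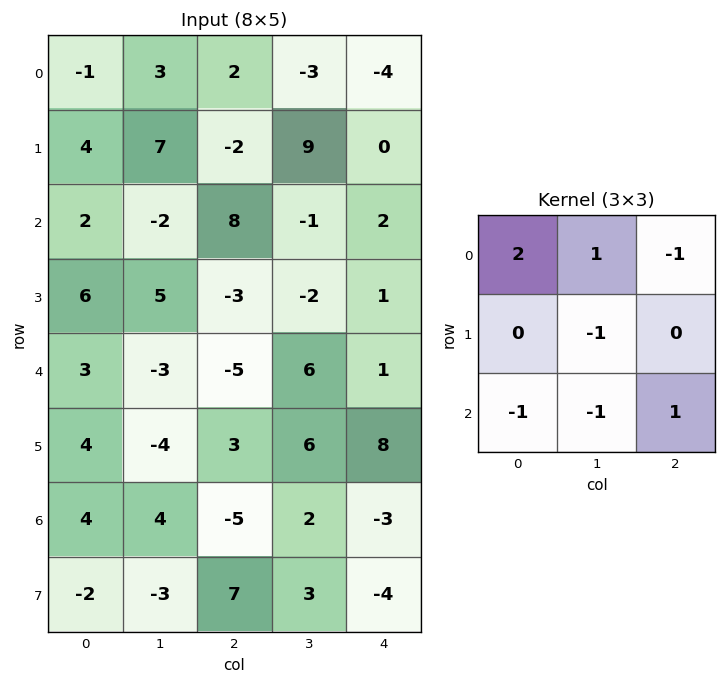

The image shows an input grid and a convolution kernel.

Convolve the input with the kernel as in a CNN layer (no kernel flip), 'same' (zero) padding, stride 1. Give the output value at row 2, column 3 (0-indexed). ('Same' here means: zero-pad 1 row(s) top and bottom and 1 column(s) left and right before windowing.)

The receptive field on the zero-padded input at this output position is [-2 9 0 / 8 -1 2 / -3 -2 1]. Elementwise product with the kernel and sum: -2·2 + 9·1 + 0·-1 + -1·-1 + -3·-1 + -2·-1 + 1·1.

12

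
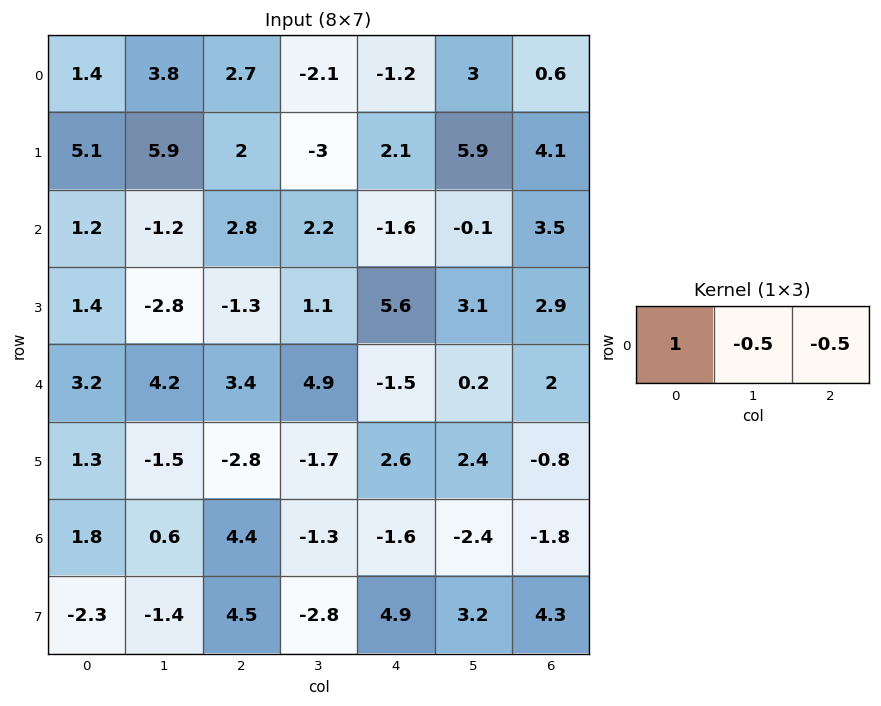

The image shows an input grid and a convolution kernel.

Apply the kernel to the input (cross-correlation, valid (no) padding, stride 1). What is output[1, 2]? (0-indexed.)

2.45

The receptive field on the input at this output position is [2 -3 2.1]. Elementwise product with the kernel and sum: 2·1 + -3·-0.5 + 2.1·-0.5.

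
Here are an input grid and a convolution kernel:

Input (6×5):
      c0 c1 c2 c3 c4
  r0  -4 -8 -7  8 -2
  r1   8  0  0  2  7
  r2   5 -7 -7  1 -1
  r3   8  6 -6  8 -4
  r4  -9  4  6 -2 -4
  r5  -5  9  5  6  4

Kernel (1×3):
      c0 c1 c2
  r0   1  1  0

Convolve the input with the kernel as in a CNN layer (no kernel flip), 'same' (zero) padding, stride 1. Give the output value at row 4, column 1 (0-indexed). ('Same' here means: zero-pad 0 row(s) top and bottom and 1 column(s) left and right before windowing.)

-5

The receptive field on the zero-padded input at this output position is [-9 4 6]. Elementwise product with the kernel and sum: -9·1 + 4·1.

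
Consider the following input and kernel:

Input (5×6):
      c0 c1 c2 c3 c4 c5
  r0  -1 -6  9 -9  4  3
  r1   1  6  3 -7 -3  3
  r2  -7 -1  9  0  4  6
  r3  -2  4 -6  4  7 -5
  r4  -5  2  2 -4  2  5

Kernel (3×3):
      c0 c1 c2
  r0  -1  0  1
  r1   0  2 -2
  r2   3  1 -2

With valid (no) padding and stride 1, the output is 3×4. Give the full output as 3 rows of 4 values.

Output[0,0]: The receptive field on the input at this output position is [-1 -6 9 / 1 6 3 / -7 -1 9]. Elementwise product with the kernel and sum: -1·-1 + 9·1 + 6·2 + 3·-2 + -7·3 + -1·1 + 9·-2.
Output[0,1]: The receptive field on the input at this output position is [-6 9 -9 / 6 3 -7 / -1 9 0]. Elementwise product with the kernel and sum: -6·-1 + -9·1 + 3·2 + -7·-2 + -1·3 + 9·1 + 0·-2.

-24 23 6 -8
-8 3 -42 35
19 -3 -13 10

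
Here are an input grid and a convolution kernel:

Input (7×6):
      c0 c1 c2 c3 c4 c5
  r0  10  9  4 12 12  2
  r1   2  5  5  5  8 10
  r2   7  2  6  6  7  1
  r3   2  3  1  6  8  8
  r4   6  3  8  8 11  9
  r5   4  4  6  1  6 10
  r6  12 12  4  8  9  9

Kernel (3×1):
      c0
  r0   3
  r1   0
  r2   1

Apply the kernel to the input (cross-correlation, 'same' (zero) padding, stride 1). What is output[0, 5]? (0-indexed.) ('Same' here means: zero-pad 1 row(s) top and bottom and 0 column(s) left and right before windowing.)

10

The receptive field on the zero-padded input at this output position is [0 / 2 / 10]. Elementwise product with the kernel and sum: 0·3 + 10·1.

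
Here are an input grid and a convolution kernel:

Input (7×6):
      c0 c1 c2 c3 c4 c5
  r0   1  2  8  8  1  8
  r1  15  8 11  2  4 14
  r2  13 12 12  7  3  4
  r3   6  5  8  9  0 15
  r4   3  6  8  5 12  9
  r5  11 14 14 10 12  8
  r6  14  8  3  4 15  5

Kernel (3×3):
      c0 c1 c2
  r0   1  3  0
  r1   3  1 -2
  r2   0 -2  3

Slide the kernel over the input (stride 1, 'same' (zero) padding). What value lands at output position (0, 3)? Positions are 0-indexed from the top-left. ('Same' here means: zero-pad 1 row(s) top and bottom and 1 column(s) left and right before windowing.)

38

The receptive field on the zero-padded input at this output position is [0 0 0 / 8 8 1 / 11 2 4]. Elementwise product with the kernel and sum: 0·1 + 0·3 + 8·3 + 8·1 + 1·-2 + 2·-2 + 4·3.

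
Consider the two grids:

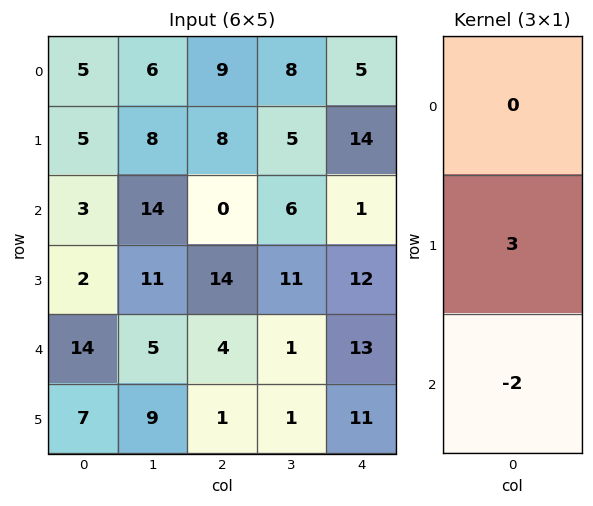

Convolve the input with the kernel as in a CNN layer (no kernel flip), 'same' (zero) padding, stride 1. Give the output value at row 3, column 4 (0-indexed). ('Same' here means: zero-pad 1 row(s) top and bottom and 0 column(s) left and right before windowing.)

The receptive field on the zero-padded input at this output position is [1 / 12 / 13]. Elementwise product with the kernel and sum: 12·3 + 13·-2.

10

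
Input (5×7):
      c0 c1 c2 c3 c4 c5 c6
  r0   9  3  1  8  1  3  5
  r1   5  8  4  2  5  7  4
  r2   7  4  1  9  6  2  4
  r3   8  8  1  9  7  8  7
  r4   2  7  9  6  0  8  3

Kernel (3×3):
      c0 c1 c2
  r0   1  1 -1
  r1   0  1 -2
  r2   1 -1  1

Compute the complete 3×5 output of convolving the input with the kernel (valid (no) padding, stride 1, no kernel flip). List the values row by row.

Output[0,0]: The receptive field on the input at this output position is [9 3 1 / 5 8 4 / 7 4 1]. Elementwise product with the kernel and sum: 9·1 + 3·1 + 1·-1 + 8·1 + 4·-2 + 7·1 + 4·-1 + 1·1.

15 8 -2 2 6
12 9 -3 12 8
20 -17 2 18 -7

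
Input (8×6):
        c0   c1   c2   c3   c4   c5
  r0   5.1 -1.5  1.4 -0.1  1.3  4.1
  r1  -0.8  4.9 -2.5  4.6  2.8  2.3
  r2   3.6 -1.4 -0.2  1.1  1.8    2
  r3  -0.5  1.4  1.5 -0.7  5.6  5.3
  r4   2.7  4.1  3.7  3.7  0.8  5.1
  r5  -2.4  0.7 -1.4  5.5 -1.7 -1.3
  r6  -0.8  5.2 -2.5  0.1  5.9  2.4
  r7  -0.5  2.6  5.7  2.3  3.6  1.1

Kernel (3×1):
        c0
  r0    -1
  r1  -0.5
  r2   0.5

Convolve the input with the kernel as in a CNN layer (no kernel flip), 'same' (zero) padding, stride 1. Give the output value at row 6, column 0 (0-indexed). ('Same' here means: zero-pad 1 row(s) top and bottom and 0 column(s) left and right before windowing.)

The receptive field on the zero-padded input at this output position is [-2.4 / -0.8 / -0.5]. Elementwise product with the kernel and sum: -2.4·-1 + -0.8·-0.5 + -0.5·0.5.

2.55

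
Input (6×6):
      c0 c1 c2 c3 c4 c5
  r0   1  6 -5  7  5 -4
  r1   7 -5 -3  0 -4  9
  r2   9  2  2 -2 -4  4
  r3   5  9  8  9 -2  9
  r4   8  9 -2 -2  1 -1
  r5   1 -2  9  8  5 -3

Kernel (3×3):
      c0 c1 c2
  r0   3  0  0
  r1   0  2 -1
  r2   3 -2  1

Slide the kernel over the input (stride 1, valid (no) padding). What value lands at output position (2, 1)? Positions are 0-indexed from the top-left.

42

The receptive field on the input at this output position is [2 2 -2 / 9 8 9 / 9 -2 -2]. Elementwise product with the kernel and sum: 2·3 + 8·2 + 9·-1 + 9·3 + -2·-2 + -2·1.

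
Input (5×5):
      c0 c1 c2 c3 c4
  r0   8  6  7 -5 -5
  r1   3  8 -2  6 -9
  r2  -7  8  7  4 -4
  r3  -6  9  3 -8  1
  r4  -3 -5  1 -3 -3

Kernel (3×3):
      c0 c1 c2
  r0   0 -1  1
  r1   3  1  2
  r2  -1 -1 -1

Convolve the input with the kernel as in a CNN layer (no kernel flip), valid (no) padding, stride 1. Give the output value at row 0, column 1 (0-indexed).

The receptive field on the input at this output position is [6 7 -5 / 8 -2 6 / 8 7 4]. Elementwise product with the kernel and sum: 7·-1 + -5·1 + 8·3 + -2·1 + 6·2 + 8·-1 + 7·-1 + 4·-1.

3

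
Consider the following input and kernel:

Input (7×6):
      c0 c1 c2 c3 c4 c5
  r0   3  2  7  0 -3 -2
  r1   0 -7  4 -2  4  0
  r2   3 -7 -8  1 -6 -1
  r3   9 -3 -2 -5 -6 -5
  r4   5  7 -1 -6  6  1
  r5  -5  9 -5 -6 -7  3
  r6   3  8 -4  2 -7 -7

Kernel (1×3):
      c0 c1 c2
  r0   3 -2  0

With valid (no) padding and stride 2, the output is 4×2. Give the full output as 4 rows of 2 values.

5 21
23 -26
1 9
-7 -16

Output[0,0]: The receptive field on the input at this output position is [3 2 7]. Elementwise product with the kernel and sum: 3·3 + 2·-2.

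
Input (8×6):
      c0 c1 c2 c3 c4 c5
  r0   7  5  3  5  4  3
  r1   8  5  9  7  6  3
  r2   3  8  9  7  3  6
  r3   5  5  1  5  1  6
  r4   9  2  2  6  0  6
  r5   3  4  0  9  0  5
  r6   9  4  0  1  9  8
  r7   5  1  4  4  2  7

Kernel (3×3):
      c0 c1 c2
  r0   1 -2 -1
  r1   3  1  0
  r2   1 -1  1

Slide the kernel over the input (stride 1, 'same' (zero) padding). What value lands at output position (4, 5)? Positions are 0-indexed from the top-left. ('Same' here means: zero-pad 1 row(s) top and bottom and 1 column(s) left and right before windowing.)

-10

The receptive field on the zero-padded input at this output position is [1 6 0 / 0 6 0 / 0 5 0]. Elementwise product with the kernel and sum: 1·1 + 6·-2 + 0·-1 + 0·3 + 6·1 + 0·1 + 5·-1 + 0·1.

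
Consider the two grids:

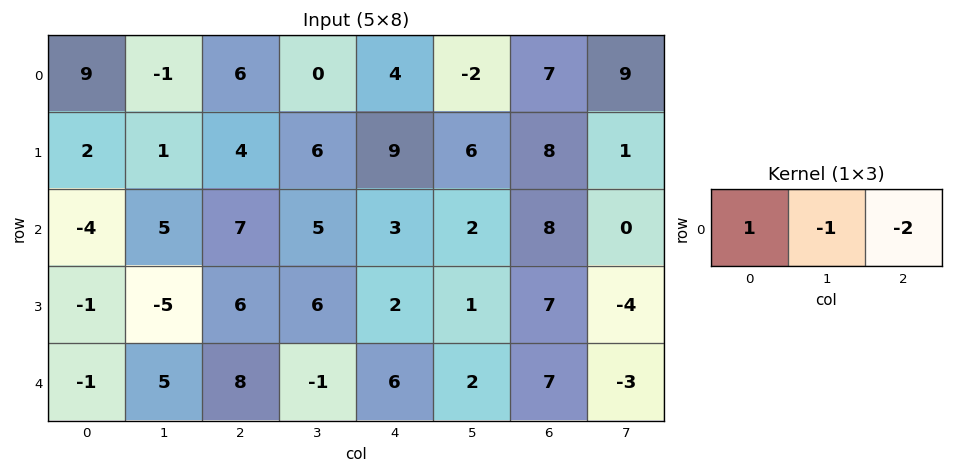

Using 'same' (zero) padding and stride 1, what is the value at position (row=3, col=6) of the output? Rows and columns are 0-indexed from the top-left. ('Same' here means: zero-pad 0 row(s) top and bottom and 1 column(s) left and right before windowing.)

The receptive field on the zero-padded input at this output position is [1 7 -4]. Elementwise product with the kernel and sum: 1·1 + 7·-1 + -4·-2.

2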